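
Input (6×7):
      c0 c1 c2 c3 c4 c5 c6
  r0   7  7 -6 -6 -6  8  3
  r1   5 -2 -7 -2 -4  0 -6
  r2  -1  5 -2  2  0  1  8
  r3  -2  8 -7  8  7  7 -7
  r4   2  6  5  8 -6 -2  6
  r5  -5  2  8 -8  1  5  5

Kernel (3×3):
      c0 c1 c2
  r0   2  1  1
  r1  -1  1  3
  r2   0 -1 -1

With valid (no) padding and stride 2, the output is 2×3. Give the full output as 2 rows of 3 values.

Output[0,0]: The receptive field on the input at this output position is [7 7 -6 / 5 -2 -7 / -1 5 -2]. Elementwise product with the kernel and sum: 7·2 + 7·1 + -6·1 + 5·-1 + -2·1 + -7·3 + 5·-1 + -2·-1.
Output[0,1]: The receptive field on the input at this output position is [-6 -6 -6 / -7 -2 -4 / -2 2 0]. Elementwise product with the kernel and sum: -6·2 + -6·1 + -6·1 + -7·-1 + -2·1 + -4·3 + 2·-1 + 0·-1.

-16 -33 -24
-21 32 -16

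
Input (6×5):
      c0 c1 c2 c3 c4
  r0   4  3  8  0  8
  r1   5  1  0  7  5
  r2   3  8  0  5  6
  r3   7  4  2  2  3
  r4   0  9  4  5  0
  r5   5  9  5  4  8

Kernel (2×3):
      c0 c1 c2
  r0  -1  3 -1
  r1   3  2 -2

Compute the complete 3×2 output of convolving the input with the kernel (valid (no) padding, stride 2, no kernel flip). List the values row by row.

14 -12
46 13
46 18

Output[0,0]: The receptive field on the input at this output position is [4 3 8 / 5 1 0]. Elementwise product with the kernel and sum: 4·-1 + 3·3 + 8·-1 + 5·3 + 1·2 + 0·-2.
Output[0,1]: The receptive field on the input at this output position is [8 0 8 / 0 7 5]. Elementwise product with the kernel and sum: 8·-1 + 0·3 + 8·-1 + 0·3 + 7·2 + 5·-2.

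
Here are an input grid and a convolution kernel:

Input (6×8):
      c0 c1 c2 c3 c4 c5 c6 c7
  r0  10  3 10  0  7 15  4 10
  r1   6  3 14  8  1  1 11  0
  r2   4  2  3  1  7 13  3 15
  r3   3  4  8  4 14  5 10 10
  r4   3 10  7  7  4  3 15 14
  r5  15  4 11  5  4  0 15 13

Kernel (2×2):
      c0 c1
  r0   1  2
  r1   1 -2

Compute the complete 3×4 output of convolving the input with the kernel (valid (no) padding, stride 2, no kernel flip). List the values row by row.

Output[0,0]: The receptive field on the input at this output position is [10 3 / 6 3]. Elementwise product with the kernel and sum: 10·1 + 3·2 + 6·1 + 3·-2.
Output[0,1]: The receptive field on the input at this output position is [10 0 / 14 8]. Elementwise product with the kernel and sum: 10·1 + 0·2 + 14·1 + 8·-2.

16 8 36 35
3 5 37 23
30 22 14 32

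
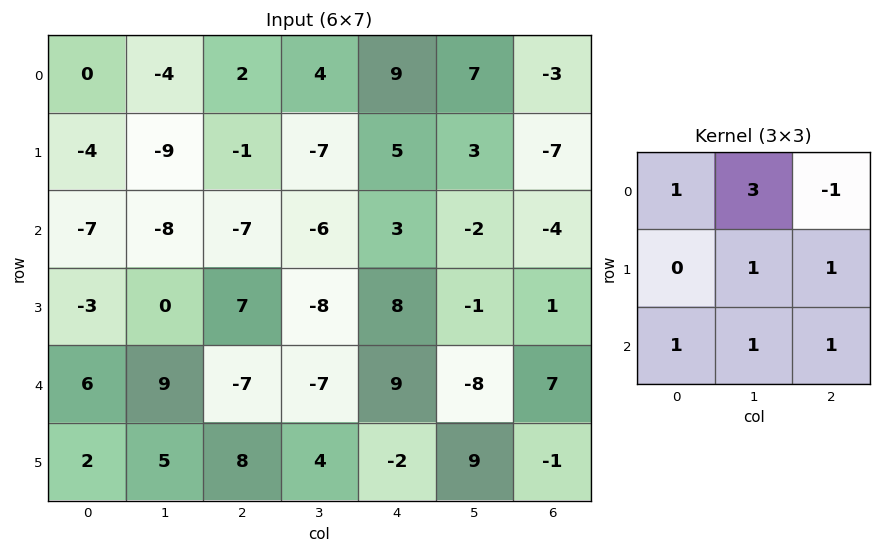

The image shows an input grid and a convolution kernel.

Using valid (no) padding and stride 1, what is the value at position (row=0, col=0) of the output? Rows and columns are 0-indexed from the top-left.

-46

The receptive field on the input at this output position is [0 -4 2 / -4 -9 -1 / -7 -8 -7]. Elementwise product with the kernel and sum: 0·1 + -4·3 + 2·-1 + -9·1 + -1·1 + -7·1 + -8·1 + -7·1.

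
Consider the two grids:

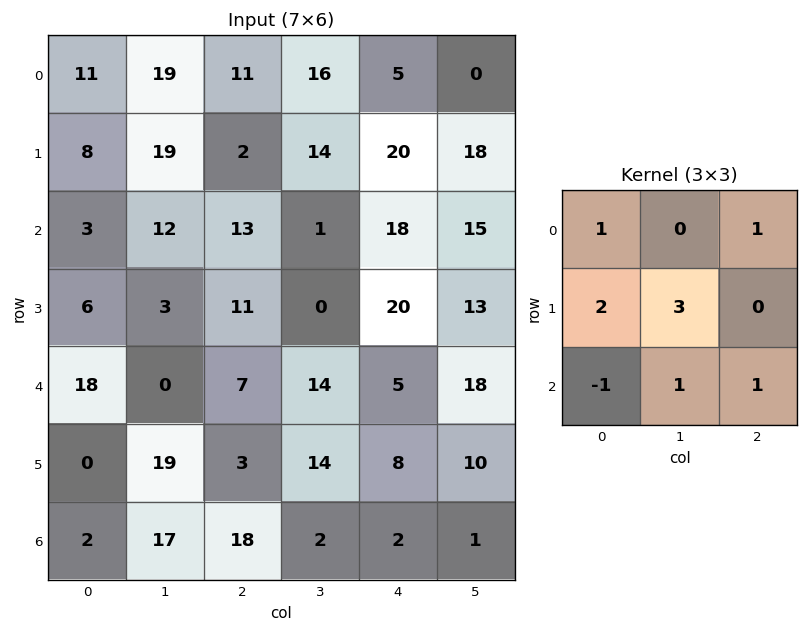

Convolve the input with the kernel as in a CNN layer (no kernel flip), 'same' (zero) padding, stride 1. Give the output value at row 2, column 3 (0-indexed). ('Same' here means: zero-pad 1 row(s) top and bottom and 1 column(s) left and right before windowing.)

60

The receptive field on the zero-padded input at this output position is [2 14 20 / 13 1 18 / 11 0 20]. Elementwise product with the kernel and sum: 2·1 + 20·1 + 13·2 + 1·3 + 11·-1 + 0·1 + 20·1.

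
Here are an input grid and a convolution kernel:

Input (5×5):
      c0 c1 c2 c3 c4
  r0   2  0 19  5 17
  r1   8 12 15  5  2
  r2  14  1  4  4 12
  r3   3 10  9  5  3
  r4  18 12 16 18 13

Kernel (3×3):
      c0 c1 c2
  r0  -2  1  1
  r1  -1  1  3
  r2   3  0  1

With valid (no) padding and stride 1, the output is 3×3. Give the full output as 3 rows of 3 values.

110 49 4
28 46 43
81 74 74

Output[0,0]: The receptive field on the input at this output position is [2 0 19 / 8 12 15 / 14 1 4]. Elementwise product with the kernel and sum: 2·-2 + 0·1 + 19·1 + 8·-1 + 12·1 + 15·3 + 14·3 + 4·1.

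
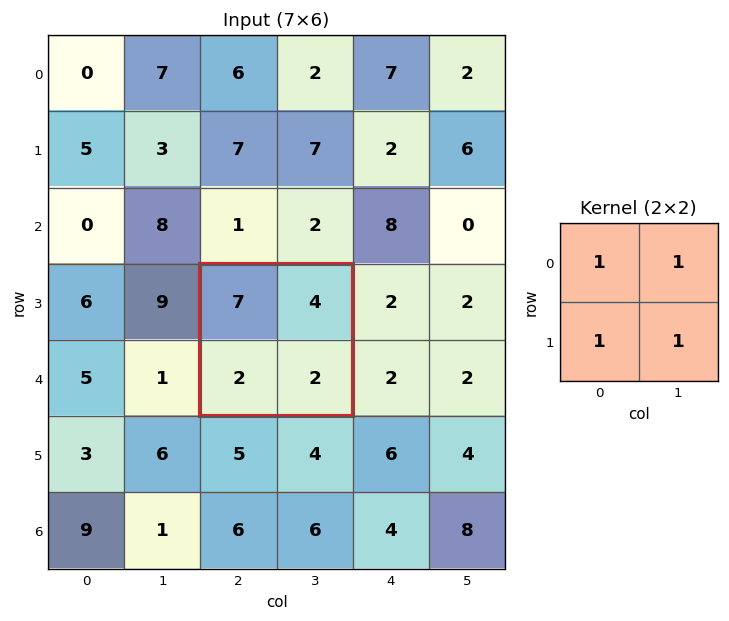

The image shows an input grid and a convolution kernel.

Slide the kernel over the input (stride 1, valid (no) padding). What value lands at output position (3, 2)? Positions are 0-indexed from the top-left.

15

The receptive field on the input at this output position is [7 4 / 2 2]. Elementwise product with the kernel and sum: 7·1 + 4·1 + 2·1 + 2·1.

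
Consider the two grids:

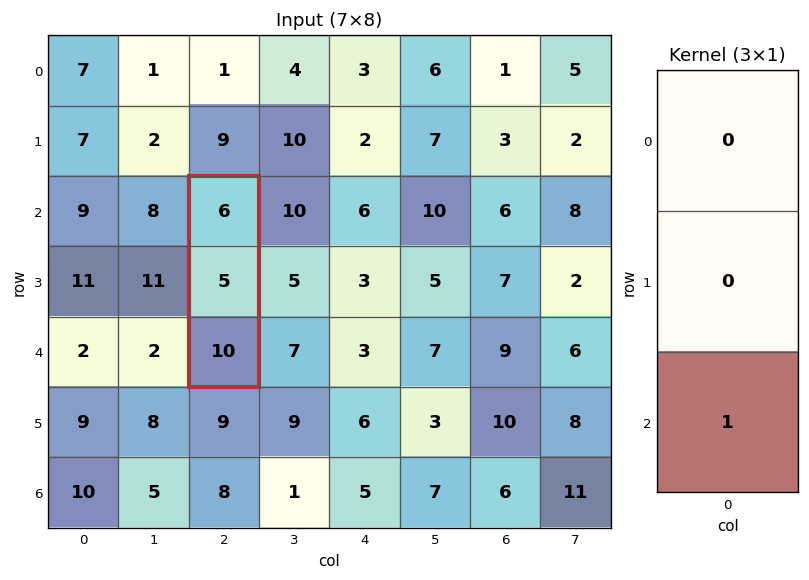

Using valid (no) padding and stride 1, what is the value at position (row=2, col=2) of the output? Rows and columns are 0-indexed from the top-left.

The receptive field on the input at this output position is [6 / 5 / 10]. Elementwise product with the kernel and sum: 10·1.

10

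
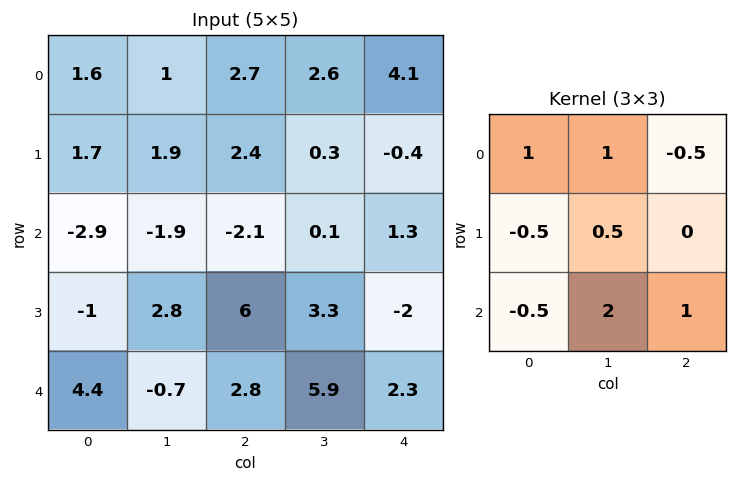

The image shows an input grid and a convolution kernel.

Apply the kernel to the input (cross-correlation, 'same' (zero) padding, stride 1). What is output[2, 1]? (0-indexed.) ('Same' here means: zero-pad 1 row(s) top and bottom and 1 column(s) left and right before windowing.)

15

The receptive field on the zero-padded input at this output position is [1.7 1.9 2.4 / -2.9 -1.9 -2.1 / -1 2.8 6]. Elementwise product with the kernel and sum: 1.7·1 + 1.9·1 + 2.4·-0.5 + -2.9·-0.5 + -1.9·0.5 + -1·-0.5 + 2.8·2 + 6·1.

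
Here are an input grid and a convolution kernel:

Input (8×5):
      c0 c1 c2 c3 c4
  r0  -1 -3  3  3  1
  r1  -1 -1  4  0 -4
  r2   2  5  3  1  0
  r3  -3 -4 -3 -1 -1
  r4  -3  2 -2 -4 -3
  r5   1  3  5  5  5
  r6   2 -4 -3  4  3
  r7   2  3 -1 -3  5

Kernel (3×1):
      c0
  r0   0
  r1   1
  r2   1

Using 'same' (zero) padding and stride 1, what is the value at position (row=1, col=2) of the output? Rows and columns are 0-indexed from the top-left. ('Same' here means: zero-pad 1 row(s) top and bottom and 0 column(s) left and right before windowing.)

7

The receptive field on the zero-padded input at this output position is [3 / 4 / 3]. Elementwise product with the kernel and sum: 4·1 + 3·1.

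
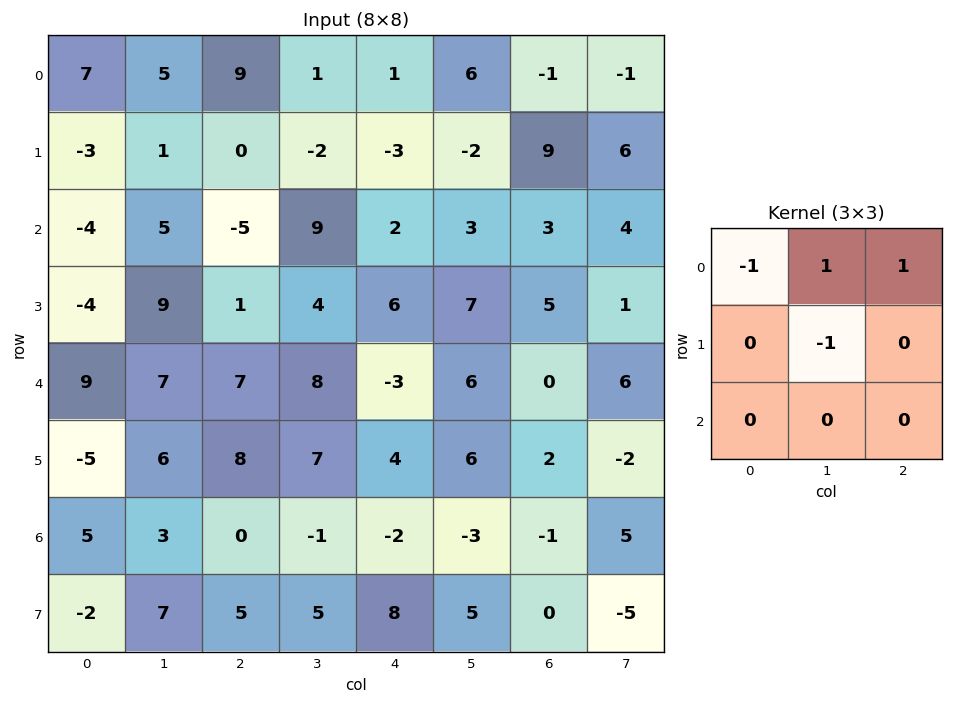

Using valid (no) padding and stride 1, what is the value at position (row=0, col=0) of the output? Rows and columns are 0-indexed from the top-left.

The receptive field on the input at this output position is [7 5 9 / -3 1 0 / -4 5 -5]. Elementwise product with the kernel and sum: 7·-1 + 5·1 + 9·1 + 1·-1.

6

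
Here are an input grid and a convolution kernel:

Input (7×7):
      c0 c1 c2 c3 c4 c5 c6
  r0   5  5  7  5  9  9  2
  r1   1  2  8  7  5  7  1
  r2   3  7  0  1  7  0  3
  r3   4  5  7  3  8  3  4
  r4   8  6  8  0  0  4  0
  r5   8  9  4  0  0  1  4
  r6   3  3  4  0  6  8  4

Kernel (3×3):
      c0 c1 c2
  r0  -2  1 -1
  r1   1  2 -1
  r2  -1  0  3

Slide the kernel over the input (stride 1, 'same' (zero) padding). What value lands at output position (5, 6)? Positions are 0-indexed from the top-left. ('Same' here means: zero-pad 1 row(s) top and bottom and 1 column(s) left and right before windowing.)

The receptive field on the zero-padded input at this output position is [4 0 0 / 1 4 0 / 8 4 0]. Elementwise product with the kernel and sum: 4·-2 + 0·1 + 0·-1 + 1·1 + 4·2 + 0·-1 + 8·-1 + 0·3.

-7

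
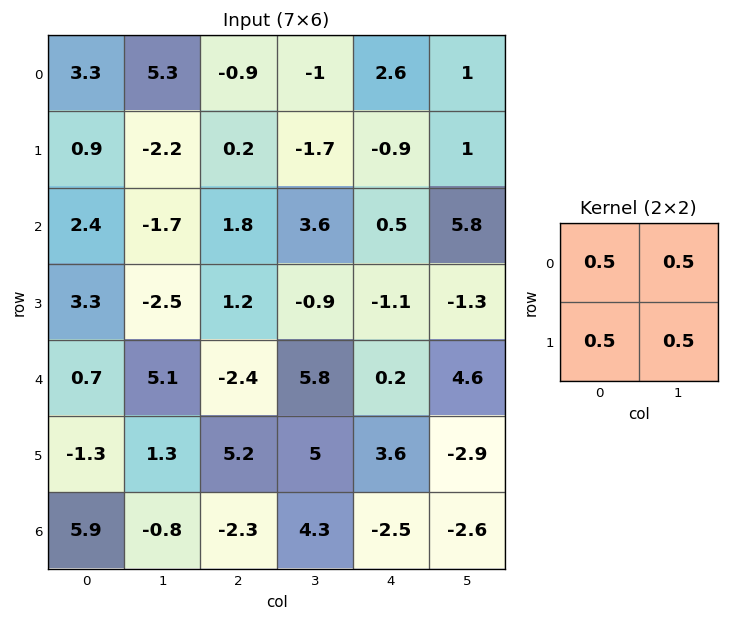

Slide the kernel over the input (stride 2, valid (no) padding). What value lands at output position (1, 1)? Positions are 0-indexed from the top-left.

The receptive field on the input at this output position is [1.8 3.6 / 1.2 -0.9]. Elementwise product with the kernel and sum: 1.8·0.5 + 3.6·0.5 + 1.2·0.5 + -0.9·0.5.

2.85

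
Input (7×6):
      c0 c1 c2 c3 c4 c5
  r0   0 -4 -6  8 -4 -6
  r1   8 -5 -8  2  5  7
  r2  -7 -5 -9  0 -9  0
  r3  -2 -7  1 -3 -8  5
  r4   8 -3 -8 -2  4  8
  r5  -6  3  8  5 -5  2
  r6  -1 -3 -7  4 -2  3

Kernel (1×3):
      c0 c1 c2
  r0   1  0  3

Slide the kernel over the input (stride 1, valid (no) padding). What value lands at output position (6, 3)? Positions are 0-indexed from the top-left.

13

The receptive field on the input at this output position is [4 -2 3]. Elementwise product with the kernel and sum: 4·1 + 3·3.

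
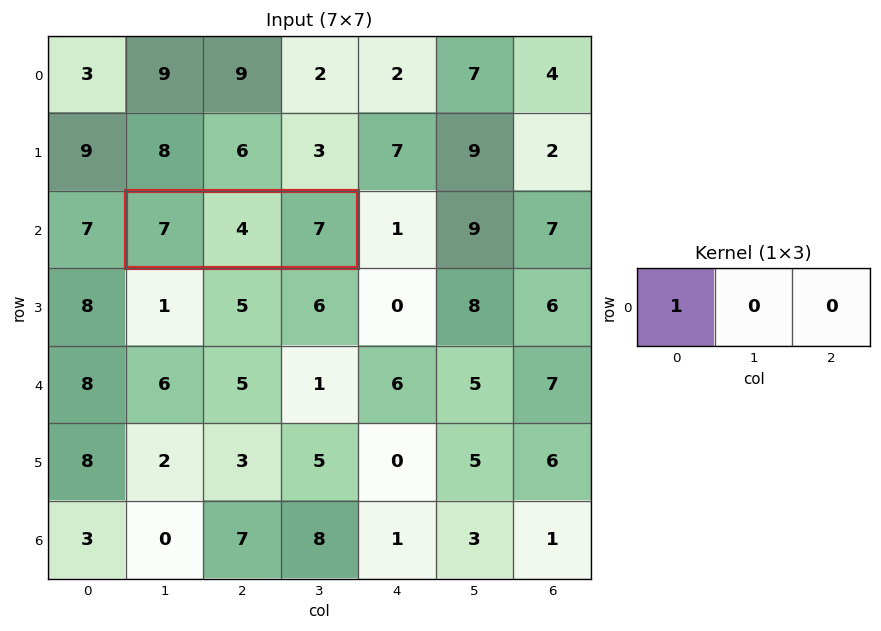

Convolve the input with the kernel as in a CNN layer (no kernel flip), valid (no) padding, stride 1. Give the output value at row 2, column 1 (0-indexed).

7

The receptive field on the input at this output position is [7 4 7]. Elementwise product with the kernel and sum: 7·1.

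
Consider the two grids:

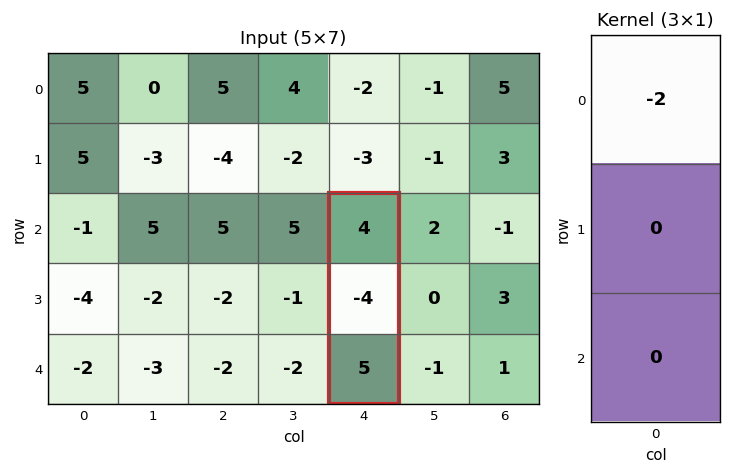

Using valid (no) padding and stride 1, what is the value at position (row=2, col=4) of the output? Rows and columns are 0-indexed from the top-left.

-8

The receptive field on the input at this output position is [4 / -4 / 5]. Elementwise product with the kernel and sum: 4·-2.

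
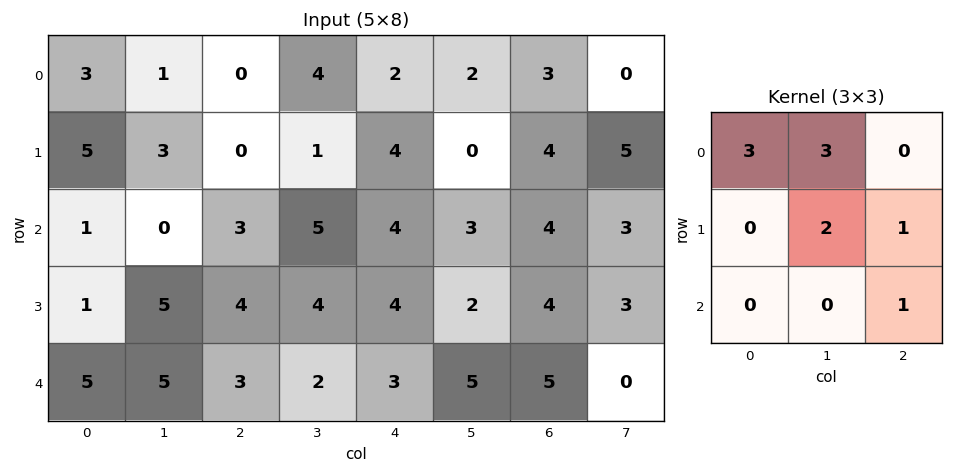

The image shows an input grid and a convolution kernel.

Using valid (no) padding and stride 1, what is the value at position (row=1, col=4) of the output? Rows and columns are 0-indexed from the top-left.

26

The receptive field on the input at this output position is [4 0 4 / 4 3 4 / 4 2 4]. Elementwise product with the kernel and sum: 4·3 + 0·3 + 3·2 + 4·1 + 4·1.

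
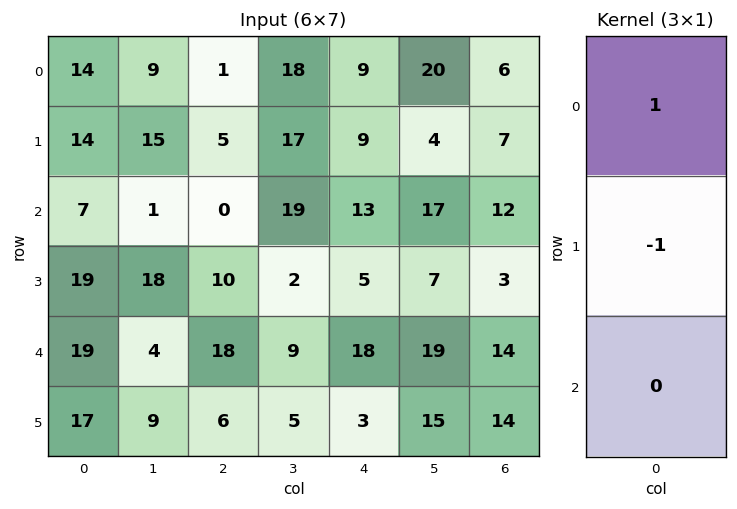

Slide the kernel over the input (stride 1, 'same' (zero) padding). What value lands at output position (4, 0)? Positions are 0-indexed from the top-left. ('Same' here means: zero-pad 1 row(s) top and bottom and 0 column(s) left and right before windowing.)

The receptive field on the zero-padded input at this output position is [19 / 19 / 17]. Elementwise product with the kernel and sum: 19·1 + 19·-1.

0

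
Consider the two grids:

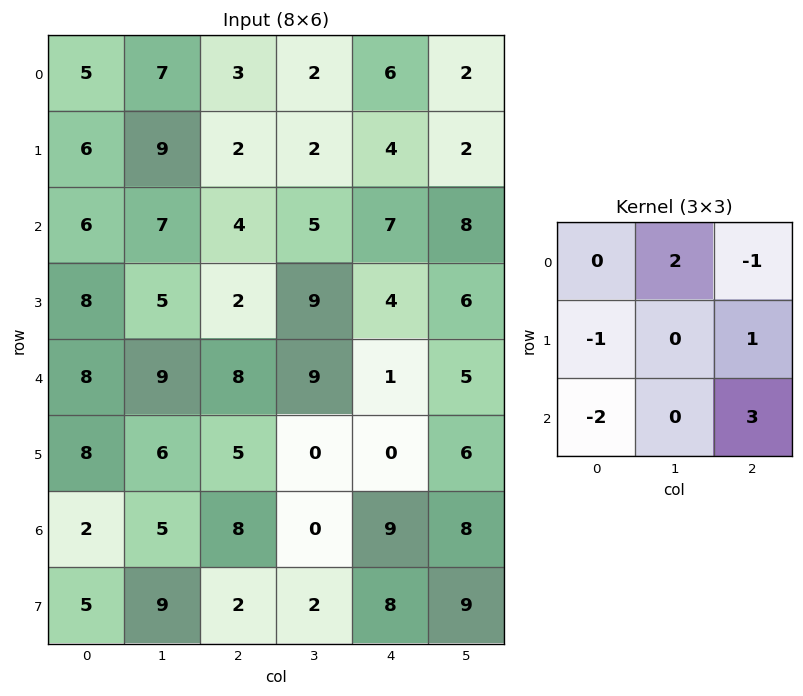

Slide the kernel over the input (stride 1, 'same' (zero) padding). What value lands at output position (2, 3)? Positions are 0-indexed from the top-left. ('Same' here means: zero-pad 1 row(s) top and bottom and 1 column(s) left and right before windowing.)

11

The receptive field on the zero-padded input at this output position is [2 2 4 / 4 5 7 / 2 9 4]. Elementwise product with the kernel and sum: 2·2 + 4·-1 + 4·-1 + 7·1 + 2·-2 + 4·3.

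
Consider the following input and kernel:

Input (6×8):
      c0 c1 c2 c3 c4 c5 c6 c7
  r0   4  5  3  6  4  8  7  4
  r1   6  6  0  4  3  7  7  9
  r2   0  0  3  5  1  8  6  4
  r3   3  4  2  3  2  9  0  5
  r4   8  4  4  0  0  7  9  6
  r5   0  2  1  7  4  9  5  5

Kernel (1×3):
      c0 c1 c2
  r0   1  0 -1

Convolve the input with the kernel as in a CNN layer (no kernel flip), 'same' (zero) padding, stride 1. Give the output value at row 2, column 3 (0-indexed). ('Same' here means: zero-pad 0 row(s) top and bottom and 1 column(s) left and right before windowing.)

2

The receptive field on the zero-padded input at this output position is [3 5 1]. Elementwise product with the kernel and sum: 3·1 + 1·-1.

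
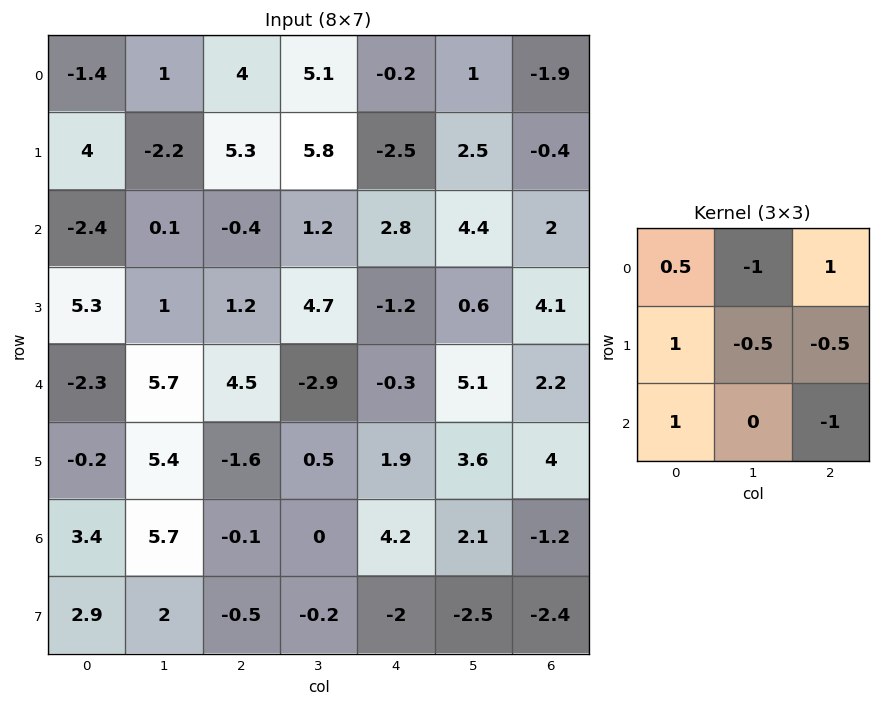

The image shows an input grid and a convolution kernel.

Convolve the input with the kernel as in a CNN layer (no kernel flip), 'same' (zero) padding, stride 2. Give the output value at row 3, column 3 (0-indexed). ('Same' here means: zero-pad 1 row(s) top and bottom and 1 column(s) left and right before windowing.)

-2

The receptive field on the zero-padded input at this output position is [3.6 4 0 / 2.1 -1.2 0 / -2.5 -2.4 0]. Elementwise product with the kernel and sum: 3.6·0.5 + 4·-1 + 0·1 + 2.1·1 + -1.2·-0.5 + 0·-0.5 + -2.5·1 + 0·-1.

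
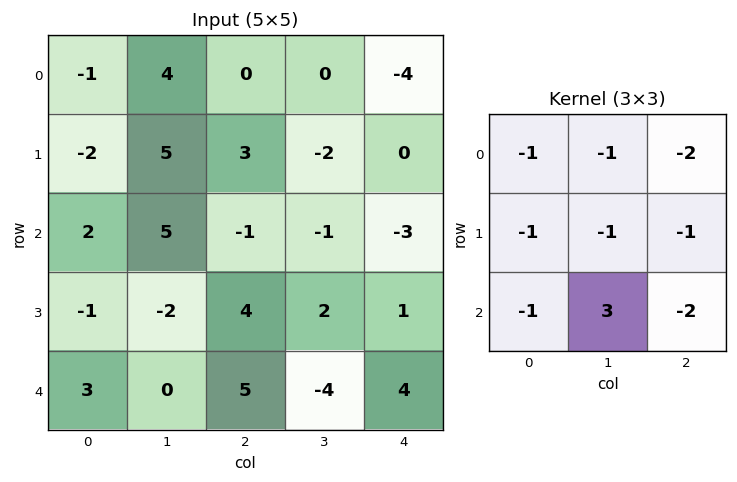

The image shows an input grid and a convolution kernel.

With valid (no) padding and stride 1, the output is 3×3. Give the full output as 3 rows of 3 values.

Output[0,0]: The receptive field on the input at this output position is [-1 4 0 / -2 5 3 / 2 5 -1]. Elementwise product with the kernel and sum: -1·-1 + 4·-1 + 0·-2 + -2·-1 + 5·-1 + 3·-1 + 2·-1 + 5·3 + -1·-2.

6 -16 11
-28 3 4
-19 17 -24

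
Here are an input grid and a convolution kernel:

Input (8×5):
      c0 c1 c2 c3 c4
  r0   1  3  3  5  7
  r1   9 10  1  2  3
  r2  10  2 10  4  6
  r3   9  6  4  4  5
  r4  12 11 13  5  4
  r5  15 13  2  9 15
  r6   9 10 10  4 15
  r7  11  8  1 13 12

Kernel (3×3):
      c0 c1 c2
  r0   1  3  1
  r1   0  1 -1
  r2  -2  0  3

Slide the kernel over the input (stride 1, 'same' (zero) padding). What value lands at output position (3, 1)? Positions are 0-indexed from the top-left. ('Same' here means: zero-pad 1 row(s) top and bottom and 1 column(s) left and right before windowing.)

43

The receptive field on the zero-padded input at this output position is [10 2 10 / 9 6 4 / 12 11 13]. Elementwise product with the kernel and sum: 10·1 + 2·3 + 10·1 + 6·1 + 4·-1 + 12·-2 + 13·3.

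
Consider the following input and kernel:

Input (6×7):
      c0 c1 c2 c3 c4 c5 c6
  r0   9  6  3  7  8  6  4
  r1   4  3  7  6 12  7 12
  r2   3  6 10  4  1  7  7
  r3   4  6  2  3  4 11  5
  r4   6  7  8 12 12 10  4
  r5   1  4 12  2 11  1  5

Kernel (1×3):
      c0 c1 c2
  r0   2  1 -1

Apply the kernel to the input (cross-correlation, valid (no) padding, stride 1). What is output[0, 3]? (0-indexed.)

The receptive field on the input at this output position is [7 8 6]. Elementwise product with the kernel and sum: 7·2 + 8·1 + 6·-1.

16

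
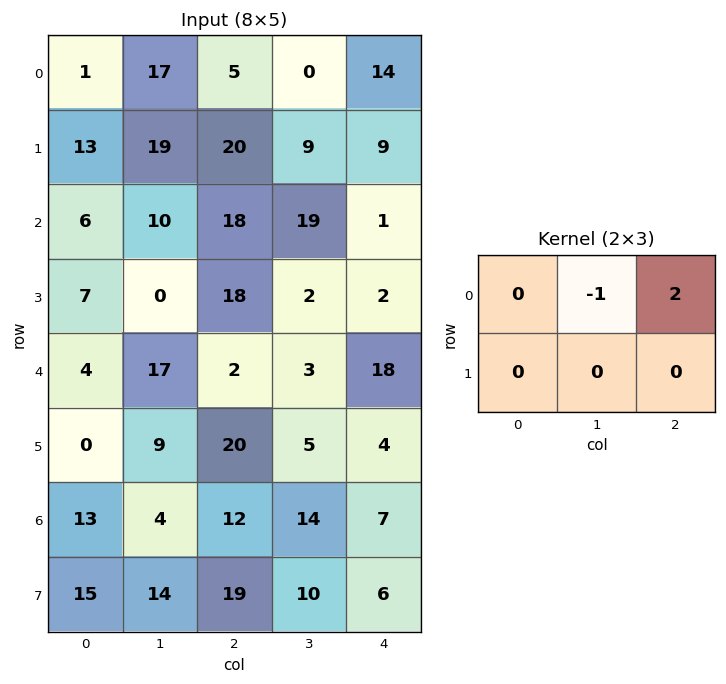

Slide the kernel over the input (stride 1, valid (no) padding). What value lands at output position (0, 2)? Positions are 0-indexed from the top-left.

The receptive field on the input at this output position is [5 0 14 / 20 9 9]. Elementwise product with the kernel and sum: 0·-1 + 14·2.

28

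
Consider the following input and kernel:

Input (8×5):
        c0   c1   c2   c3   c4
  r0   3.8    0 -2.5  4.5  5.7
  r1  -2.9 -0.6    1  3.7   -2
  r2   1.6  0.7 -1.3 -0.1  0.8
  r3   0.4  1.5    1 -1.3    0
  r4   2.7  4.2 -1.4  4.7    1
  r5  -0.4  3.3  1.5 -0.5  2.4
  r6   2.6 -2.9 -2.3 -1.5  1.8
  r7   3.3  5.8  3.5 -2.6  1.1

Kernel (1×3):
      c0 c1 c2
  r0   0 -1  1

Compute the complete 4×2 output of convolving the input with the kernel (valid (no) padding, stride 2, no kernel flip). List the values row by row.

-2.5 1.2
-2 0.9
-5.6 -3.7
0.6 3.3

Output[0,0]: The receptive field on the input at this output position is [3.8 0 -2.5]. Elementwise product with the kernel and sum: 0·-1 + -2.5·1.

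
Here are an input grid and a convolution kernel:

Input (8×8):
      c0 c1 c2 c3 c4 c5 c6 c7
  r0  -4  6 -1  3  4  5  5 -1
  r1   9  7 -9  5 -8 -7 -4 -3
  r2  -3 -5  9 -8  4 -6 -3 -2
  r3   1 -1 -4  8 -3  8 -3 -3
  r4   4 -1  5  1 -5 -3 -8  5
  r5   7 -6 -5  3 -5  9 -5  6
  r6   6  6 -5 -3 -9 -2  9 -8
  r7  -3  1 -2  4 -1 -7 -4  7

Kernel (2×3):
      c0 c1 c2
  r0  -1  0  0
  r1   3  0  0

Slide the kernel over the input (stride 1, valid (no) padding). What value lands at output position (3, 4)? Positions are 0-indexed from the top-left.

The receptive field on the input at this output position is [-3 8 -3 / -5 -3 -8]. Elementwise product with the kernel and sum: -3·-1 + -5·3.

-12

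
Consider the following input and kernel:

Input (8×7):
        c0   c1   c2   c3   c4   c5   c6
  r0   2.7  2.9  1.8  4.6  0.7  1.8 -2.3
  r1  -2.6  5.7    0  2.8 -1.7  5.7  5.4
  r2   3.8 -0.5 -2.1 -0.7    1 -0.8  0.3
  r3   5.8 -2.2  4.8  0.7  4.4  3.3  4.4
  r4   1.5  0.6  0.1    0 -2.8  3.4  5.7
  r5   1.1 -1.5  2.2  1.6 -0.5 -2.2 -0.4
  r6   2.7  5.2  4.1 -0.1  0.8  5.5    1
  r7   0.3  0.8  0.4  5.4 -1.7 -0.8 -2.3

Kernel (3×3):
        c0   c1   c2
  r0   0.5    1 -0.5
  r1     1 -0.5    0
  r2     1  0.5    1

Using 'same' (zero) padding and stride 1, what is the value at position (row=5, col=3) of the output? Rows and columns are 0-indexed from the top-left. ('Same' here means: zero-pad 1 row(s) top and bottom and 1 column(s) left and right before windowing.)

7.7

The receptive field on the zero-padded input at this output position is [0.1 0 -2.8 / 2.2 1.6 -0.5 / 4.1 -0.1 0.8]. Elementwise product with the kernel and sum: 0.1·0.5 + 0·1 + -2.8·-0.5 + 2.2·1 + 1.6·-0.5 + 4.1·1 + -0.1·0.5 + 0.8·1.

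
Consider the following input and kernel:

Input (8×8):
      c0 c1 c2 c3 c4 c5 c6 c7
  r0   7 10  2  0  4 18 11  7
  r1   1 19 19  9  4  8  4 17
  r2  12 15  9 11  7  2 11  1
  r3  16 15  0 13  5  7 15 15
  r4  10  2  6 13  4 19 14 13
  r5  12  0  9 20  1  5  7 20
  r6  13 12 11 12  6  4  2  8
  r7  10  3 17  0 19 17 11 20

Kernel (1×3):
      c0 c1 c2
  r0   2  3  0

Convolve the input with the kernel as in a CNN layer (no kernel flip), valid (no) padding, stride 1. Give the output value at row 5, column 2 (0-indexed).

The receptive field on the input at this output position is [9 20 1]. Elementwise product with the kernel and sum: 9·2 + 20·3.

78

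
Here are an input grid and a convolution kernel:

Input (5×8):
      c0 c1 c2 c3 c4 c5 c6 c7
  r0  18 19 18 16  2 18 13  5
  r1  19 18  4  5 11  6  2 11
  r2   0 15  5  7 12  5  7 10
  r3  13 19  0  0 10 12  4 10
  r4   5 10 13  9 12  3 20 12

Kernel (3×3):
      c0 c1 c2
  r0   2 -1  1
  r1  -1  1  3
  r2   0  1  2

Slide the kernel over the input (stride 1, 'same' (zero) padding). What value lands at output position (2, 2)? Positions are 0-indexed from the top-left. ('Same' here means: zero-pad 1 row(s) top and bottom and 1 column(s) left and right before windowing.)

The receptive field on the zero-padded input at this output position is [18 4 5 / 15 5 7 / 19 0 0]. Elementwise product with the kernel and sum: 18·2 + 4·-1 + 5·1 + 15·-1 + 5·1 + 7·3 + 0·1 + 0·2.

48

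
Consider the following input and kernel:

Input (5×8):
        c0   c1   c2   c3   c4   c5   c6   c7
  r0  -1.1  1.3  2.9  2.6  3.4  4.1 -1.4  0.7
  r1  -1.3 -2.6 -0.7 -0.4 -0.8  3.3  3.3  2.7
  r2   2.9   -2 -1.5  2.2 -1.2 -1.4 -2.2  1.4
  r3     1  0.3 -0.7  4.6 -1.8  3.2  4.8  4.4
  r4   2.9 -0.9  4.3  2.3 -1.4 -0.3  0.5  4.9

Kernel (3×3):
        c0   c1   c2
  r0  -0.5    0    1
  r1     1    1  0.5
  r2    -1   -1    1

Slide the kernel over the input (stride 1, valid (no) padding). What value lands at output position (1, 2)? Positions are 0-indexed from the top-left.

-6.05

The receptive field on the input at this output position is [-0.7 -0.4 -0.8 / -1.5 2.2 -1.2 / -0.7 4.6 -1.8]. Elementwise product with the kernel and sum: -0.7·-0.5 + -0.8·1 + -1.5·1 + 2.2·1 + -1.2·0.5 + -0.7·-1 + 4.6·-1 + -1.8·1.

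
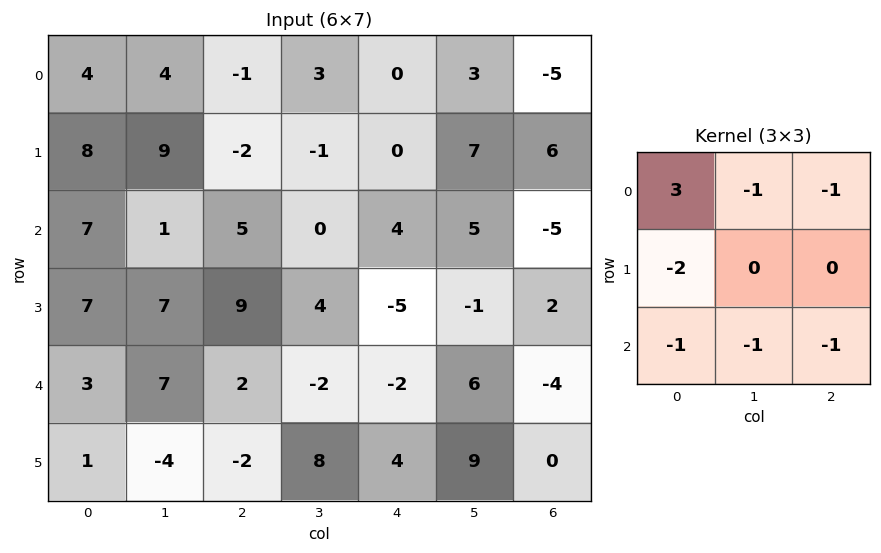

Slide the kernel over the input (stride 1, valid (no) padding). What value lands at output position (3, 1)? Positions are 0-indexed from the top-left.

-8

The receptive field on the input at this output position is [7 9 4 / 7 2 -2 / -4 -2 8]. Elementwise product with the kernel and sum: 7·3 + 9·-1 + 4·-1 + 7·-2 + -4·-1 + -2·-1 + 8·-1.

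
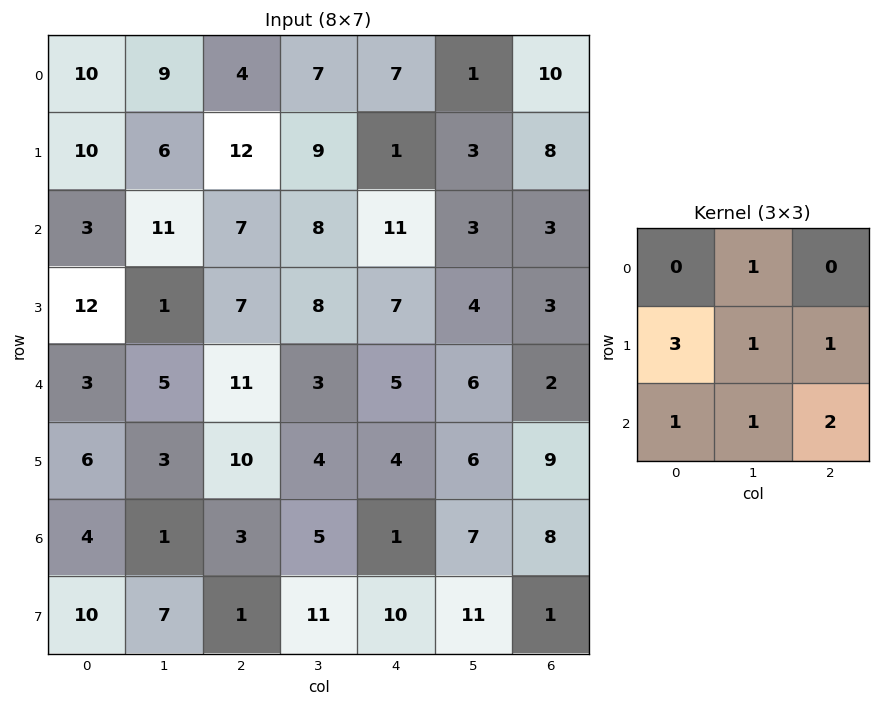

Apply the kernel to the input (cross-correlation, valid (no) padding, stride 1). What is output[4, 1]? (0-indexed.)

48

The receptive field on the input at this output position is [5 11 3 / 3 10 4 / 1 3 5]. Elementwise product with the kernel and sum: 11·1 + 3·3 + 10·1 + 4·1 + 1·1 + 3·1 + 5·2.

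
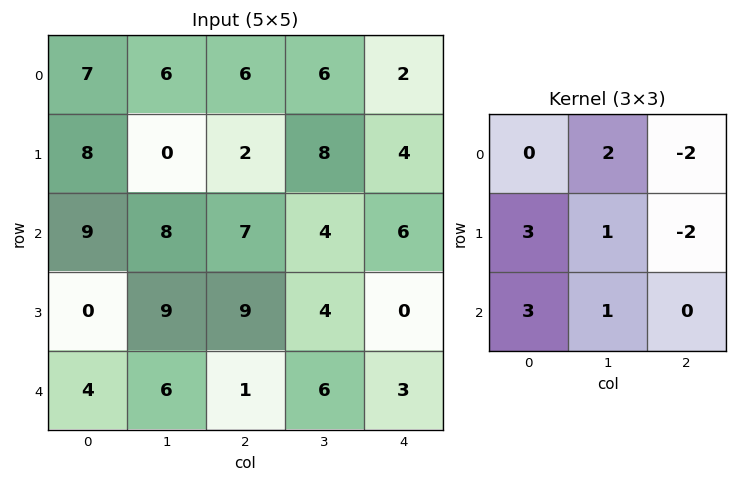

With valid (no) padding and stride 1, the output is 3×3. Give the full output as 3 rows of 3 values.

Output[0,0]: The receptive field on the input at this output position is [7 6 6 / 8 0 2 / 9 8 7]. Elementwise product with the kernel and sum: 6·2 + 6·-2 + 8·3 + 0·1 + 2·-2 + 9·3 + 8·1.

55 17 39
26 47 52
11 53 36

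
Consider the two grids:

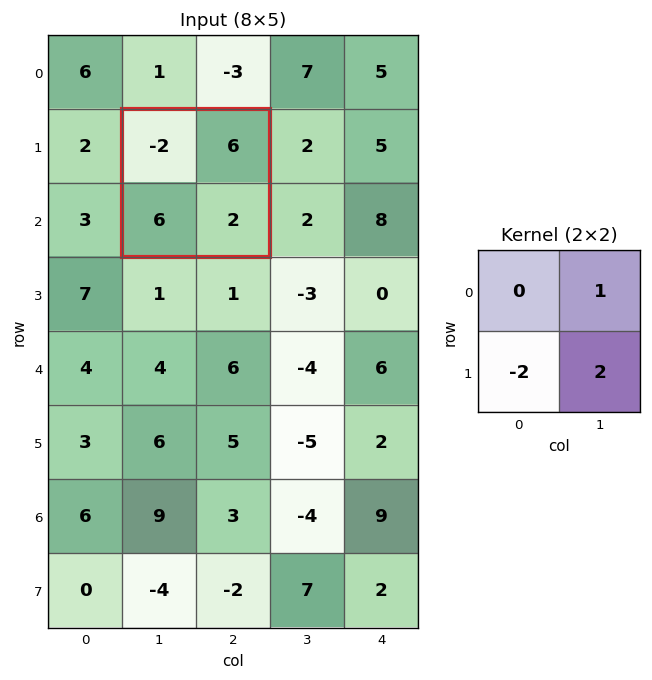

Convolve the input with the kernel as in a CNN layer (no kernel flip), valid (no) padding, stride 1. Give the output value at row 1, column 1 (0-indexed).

The receptive field on the input at this output position is [-2 6 / 6 2]. Elementwise product with the kernel and sum: 6·1 + 6·-2 + 2·2.

-2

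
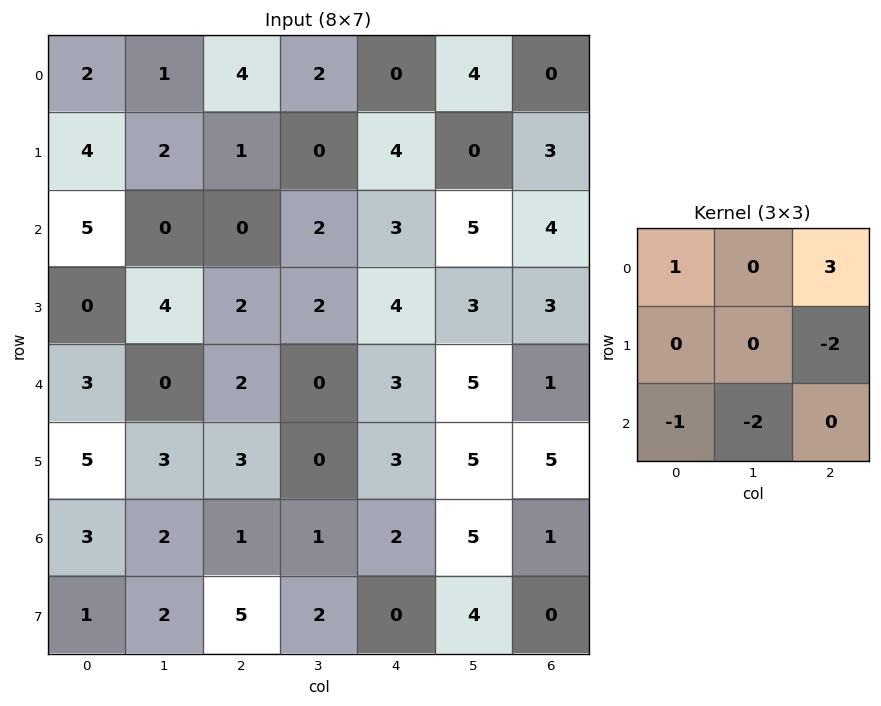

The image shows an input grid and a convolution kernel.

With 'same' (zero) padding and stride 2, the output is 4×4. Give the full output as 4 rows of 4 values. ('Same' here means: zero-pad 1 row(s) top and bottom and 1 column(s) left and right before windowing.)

-10 -8 -16 -6
6 -10 -20 -9
2 1 -5 -12
3 -11 3 1

Output[0,0]: The receptive field on the zero-padded input at this output position is [0 0 0 / 0 2 1 / 0 4 2]. Elementwise product with the kernel and sum: 0·1 + 0·3 + 1·-2 + 0·-1 + 4·-2.
Output[0,1]: The receptive field on the zero-padded input at this output position is [0 0 0 / 1 4 2 / 2 1 0]. Elementwise product with the kernel and sum: 0·1 + 0·3 + 2·-2 + 2·-1 + 1·-2.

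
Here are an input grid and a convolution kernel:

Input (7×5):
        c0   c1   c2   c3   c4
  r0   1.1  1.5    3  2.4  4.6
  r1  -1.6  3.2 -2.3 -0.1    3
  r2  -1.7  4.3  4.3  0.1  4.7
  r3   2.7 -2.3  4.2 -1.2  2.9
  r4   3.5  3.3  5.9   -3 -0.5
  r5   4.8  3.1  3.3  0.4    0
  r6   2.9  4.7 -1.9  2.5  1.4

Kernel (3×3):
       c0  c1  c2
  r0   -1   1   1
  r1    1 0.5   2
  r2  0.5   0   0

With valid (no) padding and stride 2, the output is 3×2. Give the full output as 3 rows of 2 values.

Output[0,0]: The receptive field on the input at this output position is [1.1 1.5 3 / -1.6 3.2 -2.3 / -1.7 4.3 4.3]. Elementwise product with the kernel and sum: 1.1·-1 + 1.5·1 + 3·1 + -1.6·1 + 3.2·0.5 + -2.3·2 + -1.7·0.5.
Output[0,1]: The receptive field on the input at this output position is [3 2.4 4.6 / -2.3 -0.1 3 / 4.3 0.1 4.7]. Elementwise product with the kernel and sum: 3·-1 + 2.4·1 + 4.6·1 + -2.3·1 + -0.1·0.5 + 3·2 + 4.3·0.5.

-2.05 9.8
22 12.85
20.1 -6.85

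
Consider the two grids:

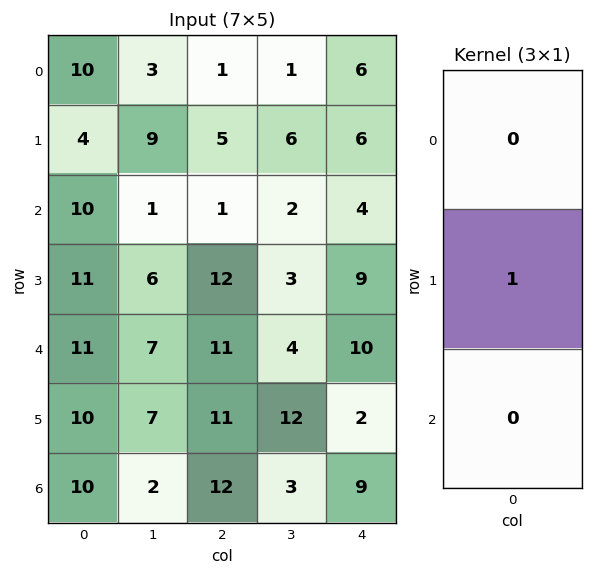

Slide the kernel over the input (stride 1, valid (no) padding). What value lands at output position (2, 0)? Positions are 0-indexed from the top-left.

The receptive field on the input at this output position is [10 / 11 / 11]. Elementwise product with the kernel and sum: 11·1.

11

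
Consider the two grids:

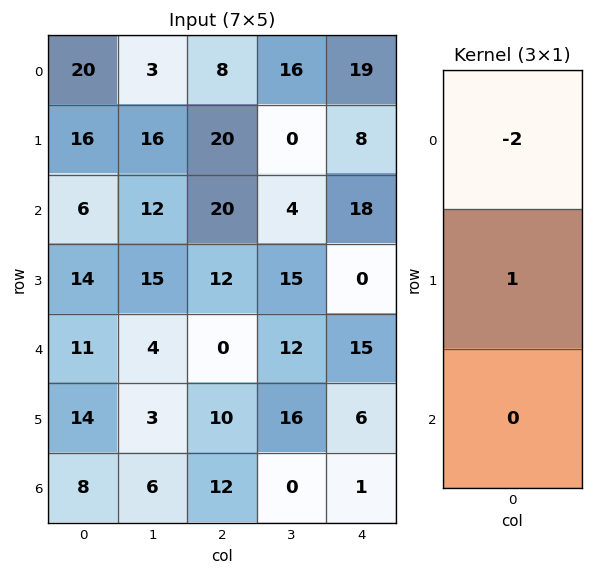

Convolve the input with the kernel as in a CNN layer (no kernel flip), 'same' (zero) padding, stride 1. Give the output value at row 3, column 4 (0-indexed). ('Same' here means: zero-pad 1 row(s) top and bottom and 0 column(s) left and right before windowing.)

The receptive field on the zero-padded input at this output position is [18 / 0 / 15]. Elementwise product with the kernel and sum: 18·-2 + 0·1.

-36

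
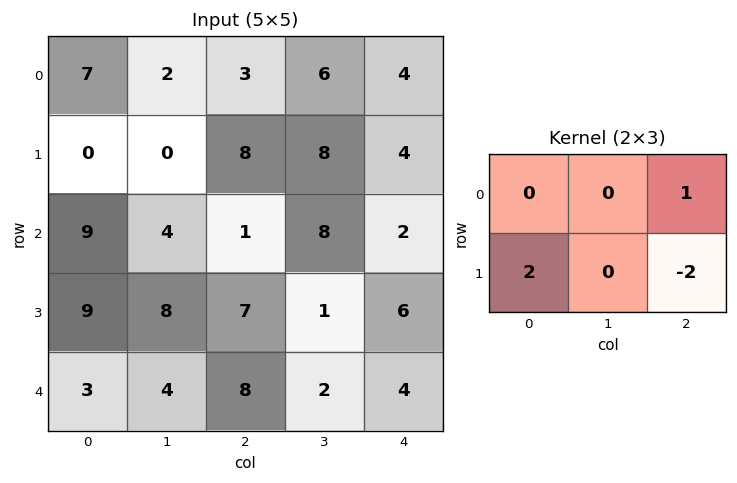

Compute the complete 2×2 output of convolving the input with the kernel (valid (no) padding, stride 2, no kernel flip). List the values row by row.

-13 12
5 4

Output[0,0]: The receptive field on the input at this output position is [7 2 3 / 0 0 8]. Elementwise product with the kernel and sum: 3·1 + 0·2 + 8·-2.
Output[0,1]: The receptive field on the input at this output position is [3 6 4 / 8 8 4]. Elementwise product with the kernel and sum: 4·1 + 8·2 + 4·-2.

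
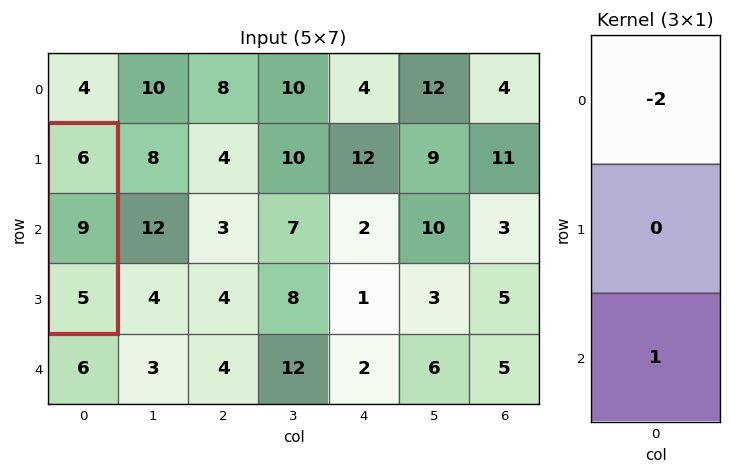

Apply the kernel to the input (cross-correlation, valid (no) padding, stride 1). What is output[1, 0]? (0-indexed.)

The receptive field on the input at this output position is [6 / 9 / 5]. Elementwise product with the kernel and sum: 6·-2 + 5·1.

-7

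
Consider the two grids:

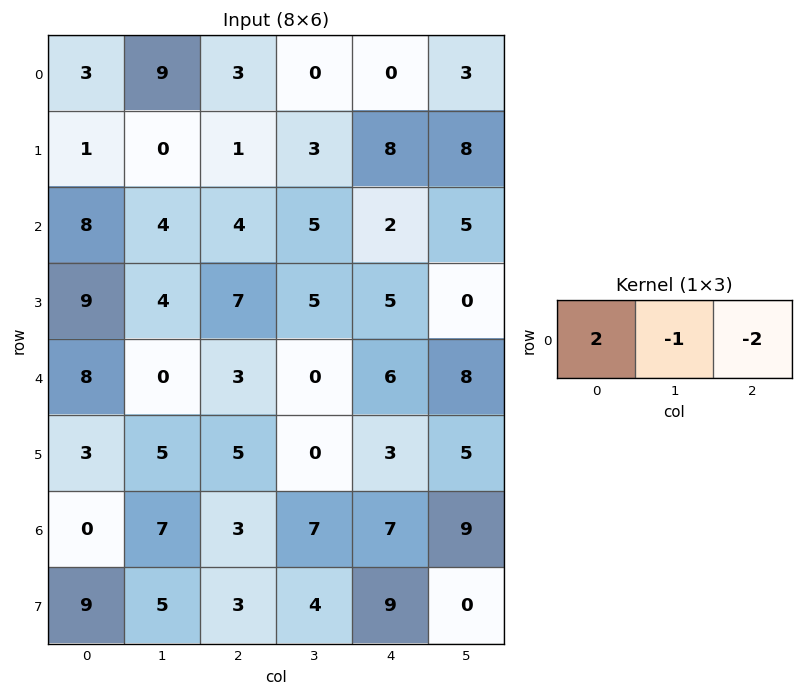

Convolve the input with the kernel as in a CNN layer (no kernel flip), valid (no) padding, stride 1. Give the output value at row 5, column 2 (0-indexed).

The receptive field on the input at this output position is [5 0 3]. Elementwise product with the kernel and sum: 5·2 + 0·-1 + 3·-2.

4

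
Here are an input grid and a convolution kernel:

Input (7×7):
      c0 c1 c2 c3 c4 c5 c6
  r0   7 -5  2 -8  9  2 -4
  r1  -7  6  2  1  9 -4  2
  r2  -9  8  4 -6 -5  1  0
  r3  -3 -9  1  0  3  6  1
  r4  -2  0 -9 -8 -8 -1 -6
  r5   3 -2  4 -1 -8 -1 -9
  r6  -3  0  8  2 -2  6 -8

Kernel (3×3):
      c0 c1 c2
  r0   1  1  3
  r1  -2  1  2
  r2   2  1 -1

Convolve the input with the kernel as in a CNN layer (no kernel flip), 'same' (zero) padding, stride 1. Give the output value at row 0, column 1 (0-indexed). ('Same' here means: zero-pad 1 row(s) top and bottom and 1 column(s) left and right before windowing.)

-25

The receptive field on the zero-padded input at this output position is [0 0 0 / 7 -5 2 / -7 6 2]. Elementwise product with the kernel and sum: 0·1 + 0·1 + 0·3 + 7·-2 + -5·1 + 2·2 + -7·2 + 6·1 + 2·-1.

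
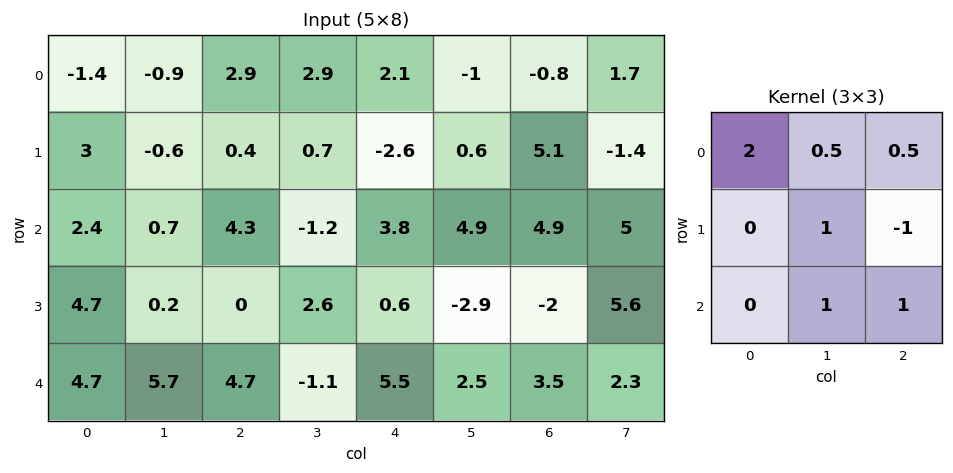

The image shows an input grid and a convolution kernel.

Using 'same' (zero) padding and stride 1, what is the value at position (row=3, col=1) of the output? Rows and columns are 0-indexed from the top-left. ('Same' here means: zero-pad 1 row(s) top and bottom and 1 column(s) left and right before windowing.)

The receptive field on the zero-padded input at this output position is [2.4 0.7 4.3 / 4.7 0.2 0 / 4.7 5.7 4.7]. Elementwise product with the kernel and sum: 2.4·2 + 0.7·0.5 + 4.3·0.5 + 0.2·1 + 0·-1 + 5.7·1 + 4.7·1.

17.9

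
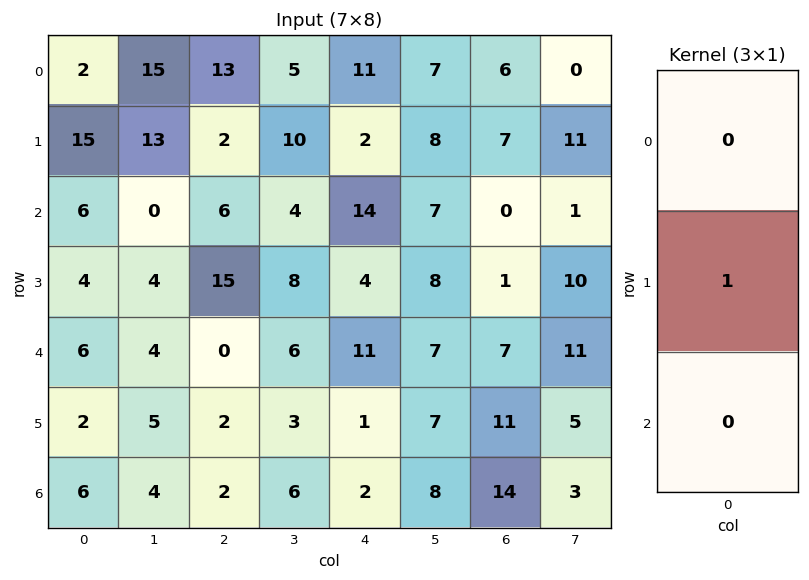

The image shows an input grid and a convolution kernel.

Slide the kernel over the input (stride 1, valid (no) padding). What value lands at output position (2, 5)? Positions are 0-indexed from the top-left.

8

The receptive field on the input at this output position is [7 / 8 / 7]. Elementwise product with the kernel and sum: 8·1.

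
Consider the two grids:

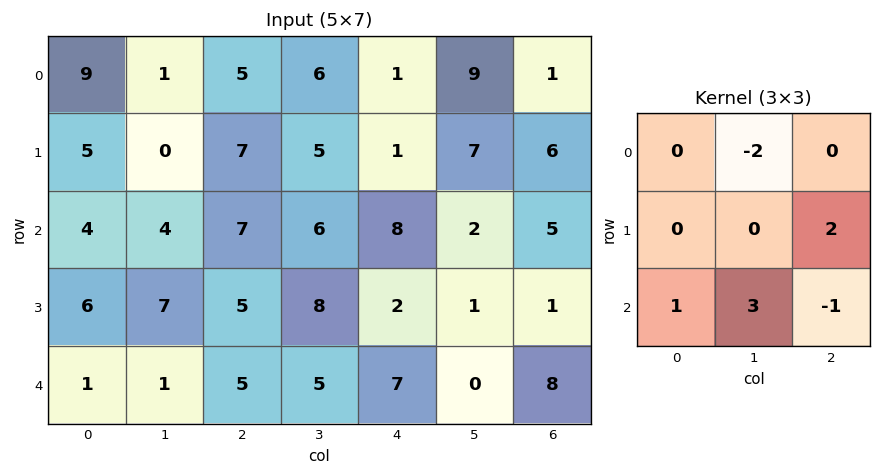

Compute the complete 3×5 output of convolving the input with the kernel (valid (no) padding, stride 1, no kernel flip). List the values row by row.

21 19 7 40 3
36 12 33 15 0
1 13 5 12 -3

Output[0,0]: The receptive field on the input at this output position is [9 1 5 / 5 0 7 / 4 4 7]. Elementwise product with the kernel and sum: 1·-2 + 7·2 + 4·1 + 4·3 + 7·-1.
Output[0,1]: The receptive field on the input at this output position is [1 5 6 / 0 7 5 / 4 7 6]. Elementwise product with the kernel and sum: 5·-2 + 5·2 + 4·1 + 7·3 + 6·-1.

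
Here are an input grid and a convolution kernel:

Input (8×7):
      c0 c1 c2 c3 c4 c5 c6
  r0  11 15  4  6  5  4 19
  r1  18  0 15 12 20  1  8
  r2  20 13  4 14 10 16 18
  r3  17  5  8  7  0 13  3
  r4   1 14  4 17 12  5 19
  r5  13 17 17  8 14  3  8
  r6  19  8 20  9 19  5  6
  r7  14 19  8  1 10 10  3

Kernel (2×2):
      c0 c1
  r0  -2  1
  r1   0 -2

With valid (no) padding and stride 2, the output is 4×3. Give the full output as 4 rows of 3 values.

Output[0,0]: The receptive field on the input at this output position is [11 15 / 18 0]. Elementwise product with the kernel and sum: 11·-2 + 15·1 + 0·-2.

-7 -26 -8
-37 -8 -30
-22 -7 -25
-68 -33 -53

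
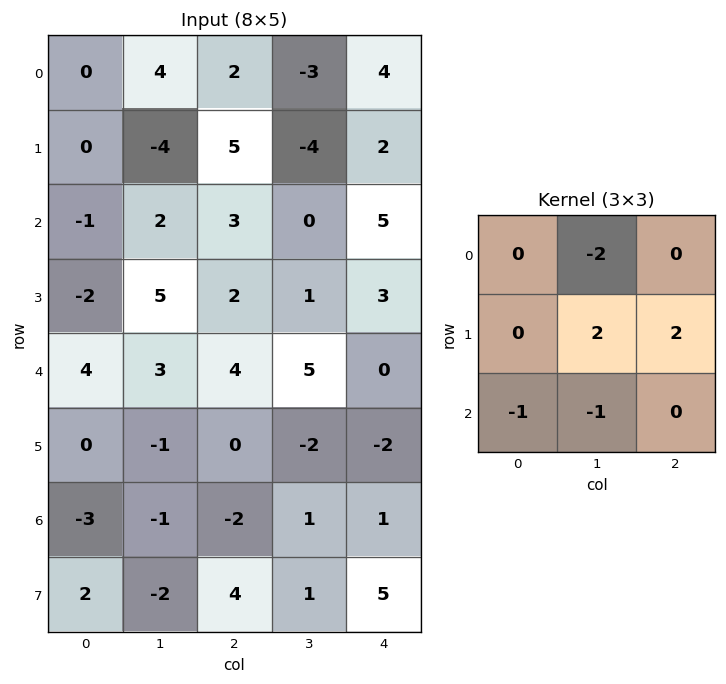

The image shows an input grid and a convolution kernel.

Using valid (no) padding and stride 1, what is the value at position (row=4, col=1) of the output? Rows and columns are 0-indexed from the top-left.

The receptive field on the input at this output position is [3 4 5 / -1 0 -2 / -1 -2 1]. Elementwise product with the kernel and sum: 4·-2 + 0·2 + -2·2 + -1·-1 + -2·-1.

-9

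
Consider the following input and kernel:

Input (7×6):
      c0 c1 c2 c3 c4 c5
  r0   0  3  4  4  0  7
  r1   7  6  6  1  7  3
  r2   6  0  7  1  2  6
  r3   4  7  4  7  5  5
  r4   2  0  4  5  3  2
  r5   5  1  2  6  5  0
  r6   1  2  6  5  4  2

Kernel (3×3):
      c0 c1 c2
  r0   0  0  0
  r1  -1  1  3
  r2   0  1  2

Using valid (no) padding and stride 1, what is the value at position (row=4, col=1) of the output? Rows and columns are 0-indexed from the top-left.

The receptive field on the input at this output position is [0 4 5 / 1 2 6 / 2 6 5]. Elementwise product with the kernel and sum: 1·-1 + 2·1 + 6·3 + 6·1 + 5·2.

35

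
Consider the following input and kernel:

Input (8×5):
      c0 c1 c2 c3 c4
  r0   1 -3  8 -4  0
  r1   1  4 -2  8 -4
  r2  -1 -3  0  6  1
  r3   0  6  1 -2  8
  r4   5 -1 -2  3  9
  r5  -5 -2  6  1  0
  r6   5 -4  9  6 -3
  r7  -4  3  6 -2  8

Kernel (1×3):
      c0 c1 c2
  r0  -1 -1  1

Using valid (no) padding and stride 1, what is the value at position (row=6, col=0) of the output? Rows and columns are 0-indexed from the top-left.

The receptive field on the input at this output position is [5 -4 9]. Elementwise product with the kernel and sum: 5·-1 + -4·-1 + 9·1.

8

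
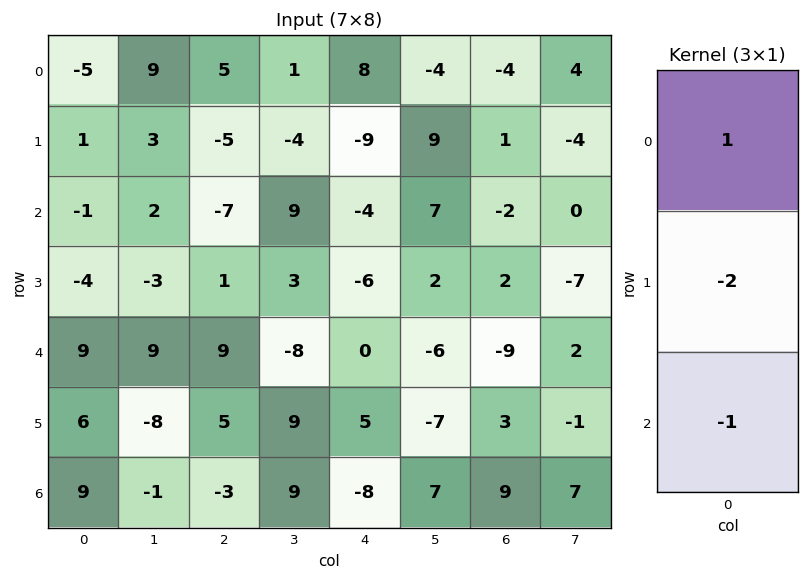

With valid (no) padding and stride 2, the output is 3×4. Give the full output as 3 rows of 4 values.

-6 22 30 -4
-2 -18 8 3
-12 2 -2 -24

Output[0,0]: The receptive field on the input at this output position is [-5 / 1 / -1]. Elementwise product with the kernel and sum: -5·1 + 1·-2 + -1·-1.
Output[0,1]: The receptive field on the input at this output position is [5 / -5 / -7]. Elementwise product with the kernel and sum: 5·1 + -5·-2 + -7·-1.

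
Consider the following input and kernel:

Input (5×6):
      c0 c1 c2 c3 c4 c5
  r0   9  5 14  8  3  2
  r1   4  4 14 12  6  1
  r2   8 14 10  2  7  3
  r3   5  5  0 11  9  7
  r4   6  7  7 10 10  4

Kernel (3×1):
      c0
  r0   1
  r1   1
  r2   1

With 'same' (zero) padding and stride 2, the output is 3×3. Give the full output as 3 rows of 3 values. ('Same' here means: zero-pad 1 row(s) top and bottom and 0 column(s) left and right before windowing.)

13 28 9
17 24 22
11 7 19

Output[0,0]: The receptive field on the zero-padded input at this output position is [0 / 9 / 4]. Elementwise product with the kernel and sum: 0·1 + 9·1 + 4·1.
Output[0,1]: The receptive field on the zero-padded input at this output position is [0 / 14 / 14]. Elementwise product with the kernel and sum: 0·1 + 14·1 + 14·1.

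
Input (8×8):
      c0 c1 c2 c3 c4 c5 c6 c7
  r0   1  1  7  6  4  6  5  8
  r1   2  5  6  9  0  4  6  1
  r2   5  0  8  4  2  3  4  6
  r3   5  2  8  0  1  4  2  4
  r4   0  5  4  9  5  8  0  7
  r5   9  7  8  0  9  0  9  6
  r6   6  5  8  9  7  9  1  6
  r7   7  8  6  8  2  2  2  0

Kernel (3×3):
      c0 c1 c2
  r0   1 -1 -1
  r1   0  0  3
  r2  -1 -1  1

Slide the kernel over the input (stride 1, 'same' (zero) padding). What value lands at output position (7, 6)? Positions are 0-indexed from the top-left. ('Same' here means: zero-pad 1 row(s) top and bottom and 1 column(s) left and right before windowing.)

The receptive field on the zero-padded input at this output position is [9 1 6 / 2 2 0 / 0 0 0]. Elementwise product with the kernel and sum: 9·1 + 1·-1 + 6·-1 + 0·3 + 0·-1 + 0·-1 + 0·1.

2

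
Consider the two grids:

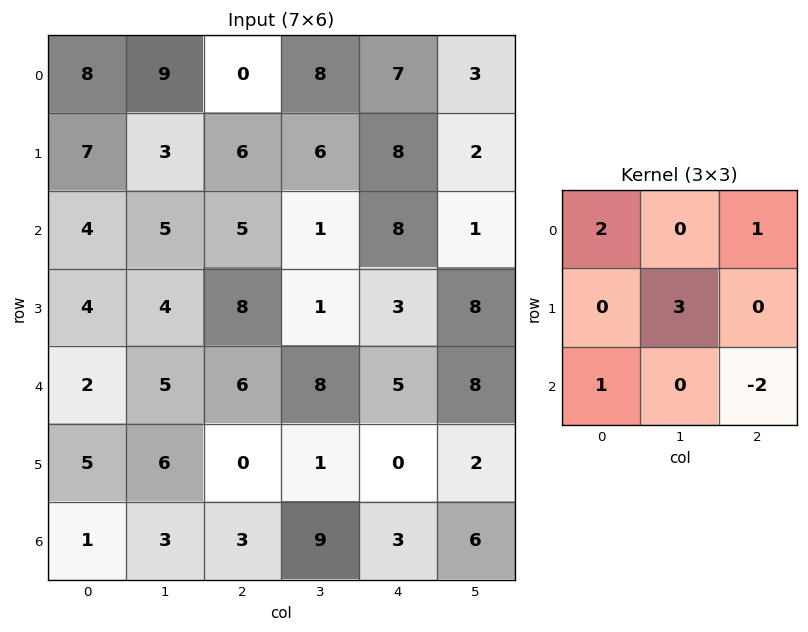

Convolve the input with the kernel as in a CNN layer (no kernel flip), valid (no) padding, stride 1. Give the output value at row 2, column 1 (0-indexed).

24

The receptive field on the input at this output position is [5 5 1 / 4 8 1 / 5 6 8]. Elementwise product with the kernel and sum: 5·2 + 1·1 + 8·3 + 5·1 + 8·-2.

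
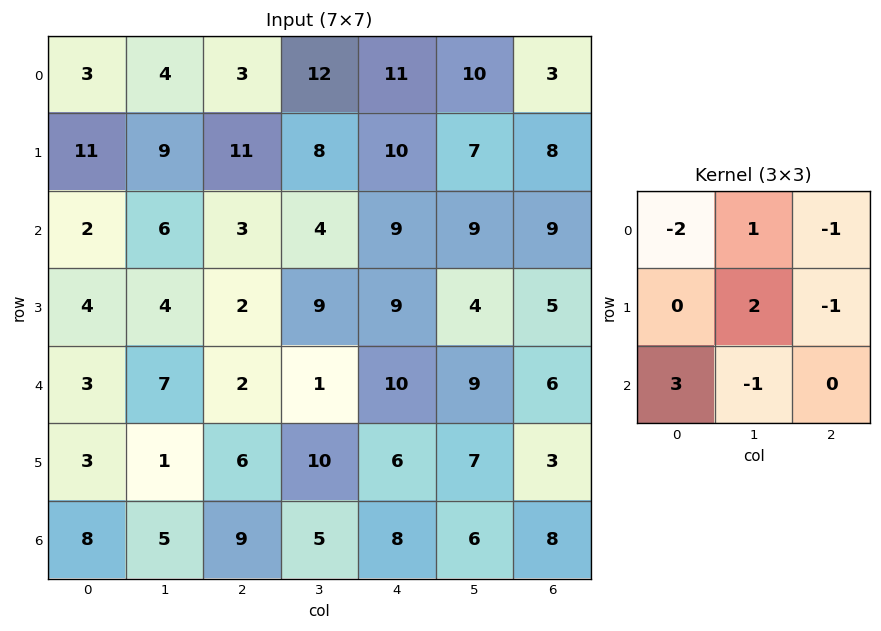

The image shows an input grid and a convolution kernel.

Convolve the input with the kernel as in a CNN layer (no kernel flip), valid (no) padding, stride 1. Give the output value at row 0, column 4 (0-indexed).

9

The receptive field on the input at this output position is [11 10 3 / 10 7 8 / 9 9 9]. Elementwise product with the kernel and sum: 11·-2 + 10·1 + 3·-1 + 7·2 + 8·-1 + 9·3 + 9·-1.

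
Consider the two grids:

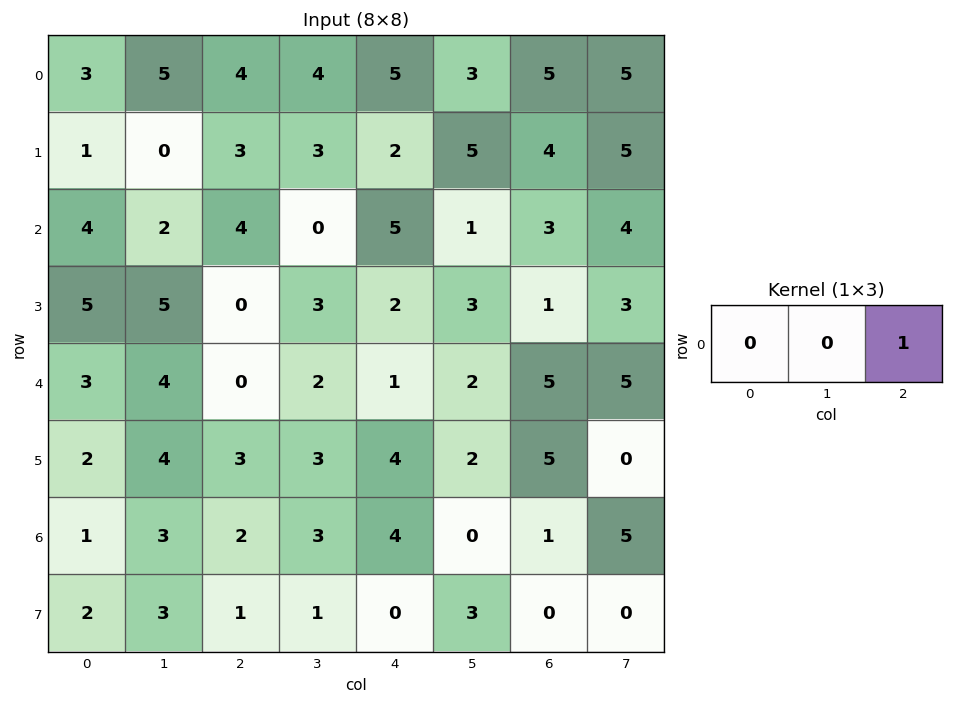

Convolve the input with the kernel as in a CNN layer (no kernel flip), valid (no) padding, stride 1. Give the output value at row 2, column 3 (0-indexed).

The receptive field on the input at this output position is [0 5 1]. Elementwise product with the kernel and sum: 1·1.

1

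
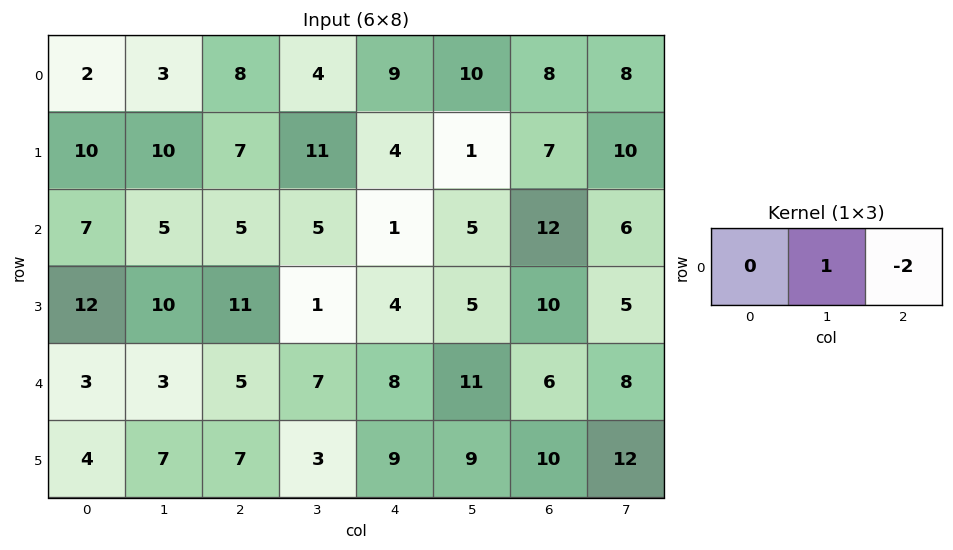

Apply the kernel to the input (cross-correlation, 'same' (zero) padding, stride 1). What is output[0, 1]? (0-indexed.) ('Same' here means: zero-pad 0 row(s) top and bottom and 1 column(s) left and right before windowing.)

-13

The receptive field on the zero-padded input at this output position is [2 3 8]. Elementwise product with the kernel and sum: 3·1 + 8·-2.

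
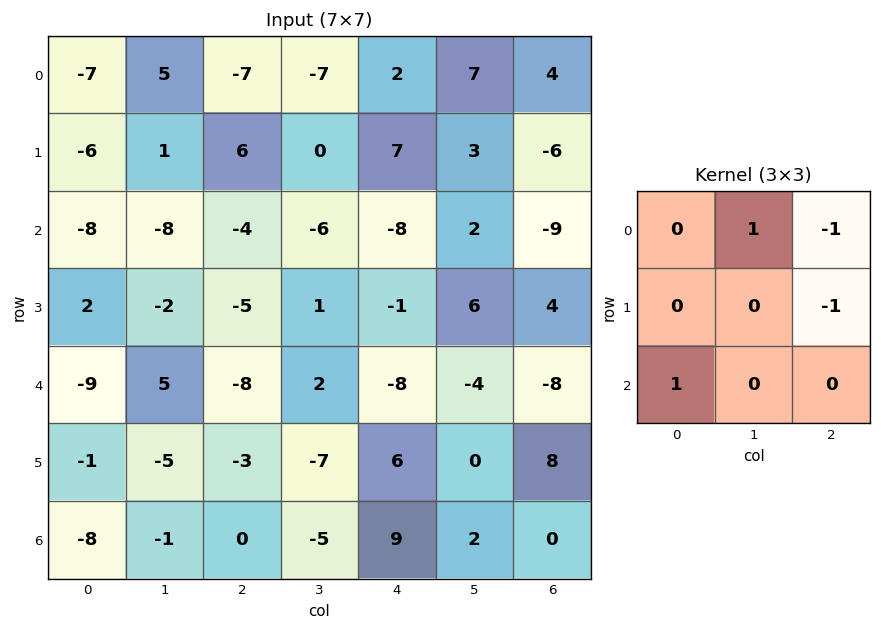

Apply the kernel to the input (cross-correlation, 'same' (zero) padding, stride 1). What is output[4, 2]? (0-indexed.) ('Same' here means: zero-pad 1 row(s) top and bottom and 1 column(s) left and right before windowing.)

-13

The receptive field on the zero-padded input at this output position is [-2 -5 1 / 5 -8 2 / -5 -3 -7]. Elementwise product with the kernel and sum: -5·1 + 1·-1 + 2·-1 + -5·1.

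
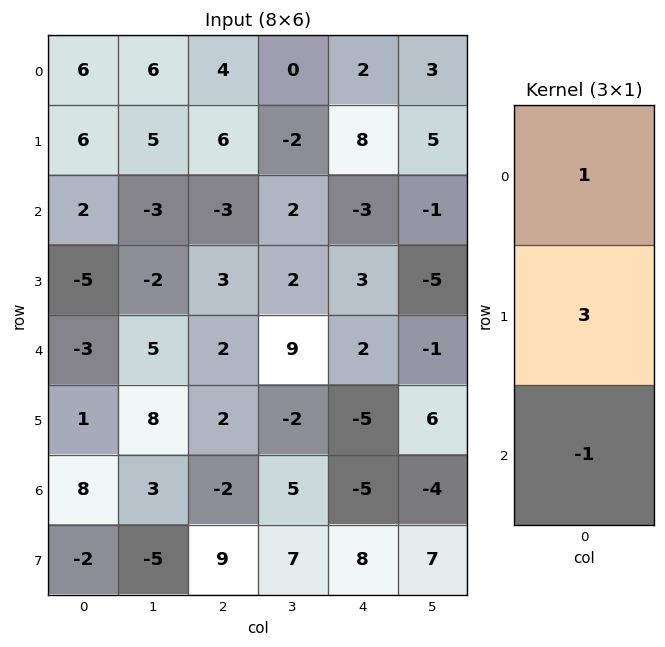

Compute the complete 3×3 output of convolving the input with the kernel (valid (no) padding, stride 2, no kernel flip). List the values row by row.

22 25 29
-10 4 4
-8 10 -8

Output[0,0]: The receptive field on the input at this output position is [6 / 6 / 2]. Elementwise product with the kernel and sum: 6·1 + 6·3 + 2·-1.
Output[0,1]: The receptive field on the input at this output position is [4 / 6 / -3]. Elementwise product with the kernel and sum: 4·1 + 6·3 + -3·-1.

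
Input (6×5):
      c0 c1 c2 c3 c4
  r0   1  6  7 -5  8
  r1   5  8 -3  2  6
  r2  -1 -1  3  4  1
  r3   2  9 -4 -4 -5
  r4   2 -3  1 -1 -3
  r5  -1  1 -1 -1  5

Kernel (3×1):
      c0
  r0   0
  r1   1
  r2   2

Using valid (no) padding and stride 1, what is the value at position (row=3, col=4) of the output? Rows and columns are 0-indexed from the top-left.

7

The receptive field on the input at this output position is [-5 / -3 / 5]. Elementwise product with the kernel and sum: -3·1 + 5·2.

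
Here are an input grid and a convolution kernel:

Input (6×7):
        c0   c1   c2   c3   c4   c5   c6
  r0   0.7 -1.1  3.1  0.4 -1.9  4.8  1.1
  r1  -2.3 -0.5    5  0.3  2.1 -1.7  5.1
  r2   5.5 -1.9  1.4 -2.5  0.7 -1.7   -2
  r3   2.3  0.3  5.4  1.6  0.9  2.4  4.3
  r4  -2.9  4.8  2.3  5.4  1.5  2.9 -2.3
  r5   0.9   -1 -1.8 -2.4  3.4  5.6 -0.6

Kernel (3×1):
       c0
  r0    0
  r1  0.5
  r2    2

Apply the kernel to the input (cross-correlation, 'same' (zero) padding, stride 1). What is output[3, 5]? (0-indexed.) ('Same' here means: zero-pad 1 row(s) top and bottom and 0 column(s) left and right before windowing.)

7

The receptive field on the zero-padded input at this output position is [-1.7 / 2.4 / 2.9]. Elementwise product with the kernel and sum: 2.4·0.5 + 2.9·2.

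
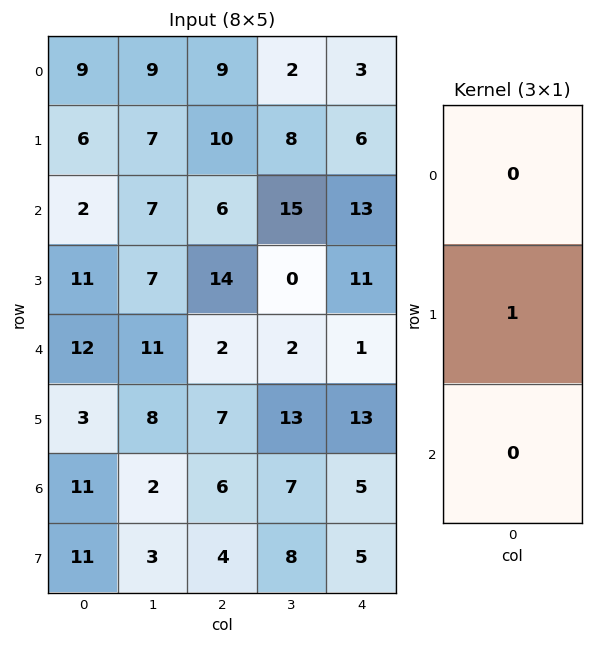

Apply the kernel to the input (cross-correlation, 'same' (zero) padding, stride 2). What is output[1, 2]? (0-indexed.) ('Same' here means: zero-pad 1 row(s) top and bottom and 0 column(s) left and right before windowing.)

13

The receptive field on the zero-padded input at this output position is [6 / 13 / 11]. Elementwise product with the kernel and sum: 13·1.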